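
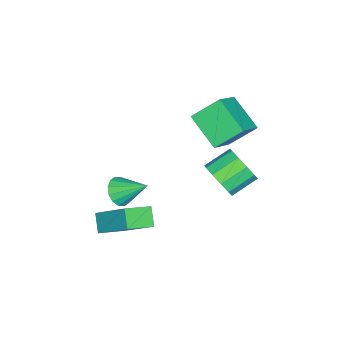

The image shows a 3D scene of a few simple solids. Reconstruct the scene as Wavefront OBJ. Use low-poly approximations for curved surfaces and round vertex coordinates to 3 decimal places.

v 1.258 0.034 -1.956
v 1.759 1.589 -0.559
v 1.861 0.425 -2.607
v 2.362 1.98 -1.21
v 2.238 -0.7 -1.49
v 2.739 0.855 -0.093
v 2.841 -0.309 -2.141
v 3.342 1.246 -0.744
v -1.711 3.122 -1.394
v -1.231 3.05 -0.589
v -2.168 3.827 0.039
v -2.649 3.898 -0.766
v -1.035 3.517 -0.874
v -1.973 4.294 -0.246
v -1.098 3.833 -1.358
v -2.035 4.61 -0.73
v -1.394 3.877 -1.855
v -2.332 4.654 -1.227
v -1.812 3.633 -2.177
v -2.75 4.41 -1.548
v -2.192 3.193 -2.199
v -3.129 3.97 -1.571
v -2.387 2.726 -1.914
v -3.325 3.503 -1.286
v -2.325 2.41 -1.43
v -3.262 3.187 -0.802
v -2.028 2.366 -0.933
v -2.966 3.143 -0.305
v -1.61 2.61 -0.612
v -2.548 3.387 0.017
v -2.498 2.211 2.145
v -3.089 3.23 3.121
v -1.758 3.548 1.196
v -2.349 4.568 2.172
v -1.111 2.112 3.088
v -1.702 3.132 4.064
v -0.371 3.45 2.139
v -0.962 4.469 3.115
v 2.808 0.695 1.052
v 3.42 0.906 0.759
v 2.792 1.905 1.888
v 3.157 1.05 0.546
v 2.802 1.099 0.468
v 2.448 1.04 0.547
v 2.19 0.889 0.761
v 2.098 0.686 1.053
v 2.196 0.485 1.345
v 2.458 0.341 1.558
v 2.814 0.292 1.636
v 3.168 0.351 1.558
v 3.426 0.502 1.344
v 3.518 0.705 1.051
f 2 4 1
f 5 2 1
f 1 4 3
f 3 5 1
f 2 8 4
f 6 2 5
f 6 8 2
f 4 8 3
f 7 5 3
f 3 8 7
f 7 6 5
f 8 6 7
f 10 9 13
f 10 13 11
f 11 13 14
f 11 14 12
f 13 9 15
f 13 15 14
f 14 15 16
f 14 16 12
f 15 9 17
f 15 17 16
f 16 17 18
f 16 18 12
f 17 9 19
f 17 19 18
f 18 19 20
f 18 20 12
f 19 9 21
f 19 21 20
f 20 21 22
f 20 22 12
f 21 9 23
f 21 23 22
f 22 23 24
f 22 24 12
f 23 9 25
f 23 25 24
f 24 25 26
f 24 26 12
f 25 9 27
f 25 27 26
f 26 27 28
f 26 28 12
f 27 9 29
f 27 29 28
f 28 29 30
f 28 30 12
f 29 9 10
f 29 10 30
f 30 10 11
f 30 11 12
f 32 34 31
f 35 32 31
f 31 34 33
f 33 35 31
f 32 38 34
f 36 32 35
f 36 38 32
f 34 38 33
f 37 35 33
f 33 38 37
f 37 36 35
f 38 36 37
f 40 39 42
f 40 42 41
f 42 39 43
f 42 43 41
f 43 39 44
f 43 44 41
f 44 39 45
f 44 45 41
f 45 39 46
f 45 46 41
f 46 39 47
f 46 47 41
f 47 39 48
f 47 48 41
f 48 39 49
f 48 49 41
f 49 39 50
f 49 50 41
f 50 39 51
f 50 51 41
f 51 39 52
f 51 52 41
f 52 39 40
f 52 40 41



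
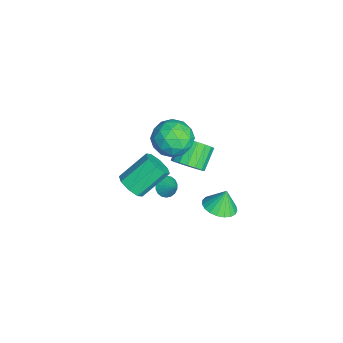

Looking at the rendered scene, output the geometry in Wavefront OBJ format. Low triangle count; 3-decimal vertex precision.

v 0.754 3.035 -1.521
v 1.667 2.812 -1.321
v 0.586 3.405 -0.339
v 1.697 3.193 -1.436
v 1.565 3.547 -1.566
v 1.293 3.812 -1.688
v 0.927 3.942 -1.781
v 0.532 3.916 -1.829
v 0.175 3.737 -1.824
v -0.082 3.437 -1.767
v -0.194 3.067 -1.667
v -0.142 2.692 -1.541
v 0.065 2.375 -1.413
v 0.391 2.173 -1.303
v 0.78 2.12 -1.23
v 1.165 2.225 -1.208
v 1.478 2.47 -1.24
v -2.587 1.623 -1.476
v -1.971 1.579 -0.74
v -3.018 2.174 0.171
v -3.633 2.217 -0.564
v -1.895 1.993 -0.923
v -2.942 2.588 -0.012
v -1.977 2.323 -1.232
v -3.024 2.918 -0.321
v -2.198 2.492 -1.597
v -3.245 3.087 -0.686
v -2.509 2.462 -1.935
v -3.556 3.057 -1.024
v -2.837 2.24 -2.167
v -3.884 2.835 -1.256
v -3.108 1.876 -2.241
v -4.155 2.471 -1.329
v -3.26 1.454 -2.139
v -4.307 2.049 -1.228
v -3.257 1.071 -1.886
v -4.304 1.666 -0.974
v -3.1 0.814 -1.538
v -4.147 1.409 -0.627
v -2.826 0.742 -1.176
v -3.873 1.337 -0.265
v -2.497 0.872 -0.883
v -3.544 1.467 0.028
v -2.189 1.174 -0.726
v -3.236 1.769 0.185
v 0.394 -1.532 0.246
v 1.081 -1.674 0.726
v 0.493 -0.229 1.994
v -0.194 -0.088 1.514
v 1.187 -1.227 0.266
v 0.599 0.218 1.533
v 0.828 -0.959 -0.206
v 0.24 0.486 1.061
v 0.215 -1.027 -0.413
v -0.373 0.418 0.855
v -0.293 -1.391 -0.234
v -0.881 0.054 1.034
v -0.399 -1.838 0.227
v -0.987 -0.393 1.494
v -0.04 -2.106 0.699
v -0.628 -0.661 1.966
v 0.573 -2.038 0.905
v -0.015 -0.593 2.173
v -0.863 1.338 2.262
v -0.007 1.609 3.056
v -1.333 -0.229 3.304
v -0.477 0.042 4.098
v -1.452 0.733 4.008
v -1.161 1.702 3.365
v -0.179 -0.322 2.995
v 0.112 0.647 2.352
v 0.416 0.583 3.509
v -0.371 1.235 4.135
v -0.969 0.145 2.225
v -1.756 0.797 2.851
v -0.393 1.611 2.568
v -0.947 -0.231 3.792
v -1.52 0.175 3.74
v -1.016 0.334 4.206
v -1.072 1.666 2.749
v -0.569 1.825 3.216
v -1.418 1.31 3.776
v -0.771 -0.445 3.144
v -0.268 -0.286 3.611
v -0.324 1.046 2.154
v 0.18 1.205 2.62
v 0.078 0.07 2.584
v 0.358 1.167 3.301
v 0.082 0.246 3.913
v 0.257 0.032 3.265
v 0.428 0.601 2.887
v -0.104 1.55 3.669
v -0.381 0.629 4.281
v -0.954 1.036 4.229
v -0.783 1.605 3.85
v 0.144 0.947 3.935
v -0.959 0.751 2.079
v -1.236 -0.17 2.691
v -0.557 -0.225 2.51
v -0.386 0.344 2.131
v -1.422 1.134 2.447
v -1.698 0.213 3.059
v -1.768 0.779 3.473
v -1.597 1.348 3.095
v -1.484 0.433 2.425
v -3.12 0.529 -3.957
v -2.604 0.223 -4.279
v -2.4 1.011 -3.263
v -2.633 0.484 -4.43
v -2.759 0.753 -4.488
v -2.955 0.978 -4.44
v -3.185 1.114 -4.297
v -3.401 1.134 -4.086
v -3.562 1.034 -3.85
v -3.635 0.834 -3.635
v -3.606 0.573 -3.484
v -3.481 0.304 -3.426
v -3.284 0.079 -3.474
v -3.055 -0.057 -3.617
v -2.838 -0.077 -3.828
v -2.678 0.023 -4.064
f 2 1 4
f 2 4 3
f 4 1 5
f 4 5 3
f 5 1 6
f 5 6 3
f 6 1 7
f 6 7 3
f 7 1 8
f 7 8 3
f 8 1 9
f 8 9 3
f 9 1 10
f 9 10 3
f 10 1 11
f 10 11 3
f 11 1 12
f 11 12 3
f 12 1 13
f 12 13 3
f 13 1 14
f 13 14 3
f 14 1 15
f 14 15 3
f 15 1 16
f 15 16 3
f 16 1 17
f 16 17 3
f 17 1 2
f 17 2 3
f 19 18 22
f 19 22 20
f 20 22 23
f 20 23 21
f 22 18 24
f 22 24 23
f 23 24 25
f 23 25 21
f 24 18 26
f 24 26 25
f 25 26 27
f 25 27 21
f 26 18 28
f 26 28 27
f 27 28 29
f 27 29 21
f 28 18 30
f 28 30 29
f 29 30 31
f 29 31 21
f 30 18 32
f 30 32 31
f 31 32 33
f 31 33 21
f 32 18 34
f 32 34 33
f 33 34 35
f 33 35 21
f 34 18 36
f 34 36 35
f 35 36 37
f 35 37 21
f 36 18 38
f 36 38 37
f 37 38 39
f 37 39 21
f 38 18 40
f 38 40 39
f 39 40 41
f 39 41 21
f 40 18 42
f 40 42 41
f 41 42 43
f 41 43 21
f 42 18 44
f 42 44 43
f 43 44 45
f 43 45 21
f 44 18 19
f 44 19 45
f 45 19 20
f 45 20 21
f 47 46 50
f 47 50 48
f 48 50 51
f 48 51 49
f 50 46 52
f 50 52 51
f 51 52 53
f 51 53 49
f 52 46 54
f 52 54 53
f 53 54 55
f 53 55 49
f 54 46 56
f 54 56 55
f 55 56 57
f 55 57 49
f 56 46 58
f 56 58 57
f 57 58 59
f 57 59 49
f 58 46 60
f 58 60 59
f 59 60 61
f 59 61 49
f 60 46 62
f 60 62 61
f 61 62 63
f 61 63 49
f 62 46 47
f 62 47 63
f 63 47 48
f 63 48 49
f 64 101 80
f 101 75 104
f 80 104 69
f 101 104 80
f 64 80 76
f 80 69 81
f 76 81 65
f 80 81 76
f 64 76 85
f 76 65 86
f 85 86 71
f 76 86 85
f 64 85 97
f 85 71 100
f 97 100 74
f 85 100 97
f 64 97 101
f 97 74 105
f 101 105 75
f 97 105 101
f 65 81 92
f 81 69 95
f 92 95 73
f 81 95 92
f 69 104 82
f 104 75 103
f 82 103 68
f 104 103 82
f 75 105 102
f 105 74 98
f 102 98 66
f 105 98 102
f 74 100 99
f 100 71 87
f 99 87 70
f 100 87 99
f 71 86 91
f 86 65 88
f 91 88 72
f 86 88 91
f 67 93 79
f 93 73 94
f 79 94 68
f 93 94 79
f 67 79 77
f 79 68 78
f 77 78 66
f 79 78 77
f 67 77 84
f 77 66 83
f 84 83 70
f 77 83 84
f 67 84 89
f 84 70 90
f 89 90 72
f 84 90 89
f 67 89 93
f 89 72 96
f 93 96 73
f 89 96 93
f 68 94 82
f 94 73 95
f 82 95 69
f 94 95 82
f 66 78 102
f 78 68 103
f 102 103 75
f 78 103 102
f 70 83 99
f 83 66 98
f 99 98 74
f 83 98 99
f 72 90 91
f 90 70 87
f 91 87 71
f 90 87 91
f 73 96 92
f 96 72 88
f 92 88 65
f 96 88 92
f 107 106 109
f 107 109 108
f 109 106 110
f 109 110 108
f 110 106 111
f 110 111 108
f 111 106 112
f 111 112 108
f 112 106 113
f 112 113 108
f 113 106 114
f 113 114 108
f 114 106 115
f 114 115 108
f 115 106 116
f 115 116 108
f 116 106 117
f 116 117 108
f 117 106 118
f 117 118 108
f 118 106 119
f 118 119 108
f 119 106 120
f 119 120 108
f 120 106 121
f 120 121 108
f 121 106 107
f 121 107 108



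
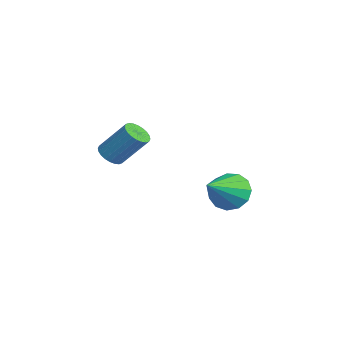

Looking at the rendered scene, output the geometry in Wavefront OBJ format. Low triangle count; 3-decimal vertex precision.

v -2.278 0.871 -3.239
v -1.601 1.044 -3.806
v -1.142 -0.311 -2.241
v -1.568 1.389 -3.435
v -1.761 1.569 -3.002
v -2.118 1.527 -2.644
v -2.526 1.278 -2.475
v -2.855 0.899 -2.549
v -3.001 0.512 -2.842
v -2.918 0.238 -3.261
v -2.631 0.166 -3.673
v -2.233 0.318 -3.947
v -1.848 0.645 -3.997
v -0.207 -4.018 0.106
v 0.145 -4.424 0.265
v 0.62 -3.547 1.452
v 0.267 -3.142 1.294
v 0.272 -4.308 0.129
v 0.746 -3.431 1.316
v 0.325 -4.148 -0.01
v 0.799 -3.272 1.177
v 0.297 -3.969 -0.132
v 0.772 -3.092 1.055
v 0.193 -3.797 -0.217
v 0.667 -2.92 0.97
v 0.028 -3.659 -0.253
v 0.502 -2.782 0.934
v -0.173 -3.575 -0.234
v 0.301 -2.699 0.953
v -0.38 -3.559 -0.164
v 0.095 -2.682 1.023
v -0.56 -3.613 -0.052
v -0.085 -2.736 1.135
v -0.686 -3.729 0.084
v -0.212 -2.852 1.271
v -0.739 -3.888 0.223
v -0.265 -3.012 1.41
v -0.712 -4.068 0.345
v -0.237 -3.191 1.532
v -0.607 -4.24 0.43
v -0.133 -3.363 1.617
v -0.442 -4.378 0.466
v 0.032 -3.501 1.653
v -0.241 -4.461 0.447
v 0.233 -3.585 1.634
v -0.035 -4.478 0.377
v 0.44 -3.601 1.564
f 2 1 4
f 2 4 3
f 4 1 5
f 4 5 3
f 5 1 6
f 5 6 3
f 6 1 7
f 6 7 3
f 7 1 8
f 7 8 3
f 8 1 9
f 8 9 3
f 9 1 10
f 9 10 3
f 10 1 11
f 10 11 3
f 11 1 12
f 11 12 3
f 12 1 13
f 12 13 3
f 13 1 2
f 13 2 3
f 15 14 18
f 15 18 16
f 16 18 19
f 16 19 17
f 18 14 20
f 18 20 19
f 19 20 21
f 19 21 17
f 20 14 22
f 20 22 21
f 21 22 23
f 21 23 17
f 22 14 24
f 22 24 23
f 23 24 25
f 23 25 17
f 24 14 26
f 24 26 25
f 25 26 27
f 25 27 17
f 26 14 28
f 26 28 27
f 27 28 29
f 27 29 17
f 28 14 30
f 28 30 29
f 29 30 31
f 29 31 17
f 30 14 32
f 30 32 31
f 31 32 33
f 31 33 17
f 32 14 34
f 32 34 33
f 33 34 35
f 33 35 17
f 34 14 36
f 34 36 35
f 35 36 37
f 35 37 17
f 36 14 38
f 36 38 37
f 37 38 39
f 37 39 17
f 38 14 40
f 38 40 39
f 39 40 41
f 39 41 17
f 40 14 42
f 40 42 41
f 41 42 43
f 41 43 17
f 42 14 44
f 42 44 43
f 43 44 45
f 43 45 17
f 44 14 46
f 44 46 45
f 45 46 47
f 45 47 17
f 46 14 15
f 46 15 47
f 47 15 16
f 47 16 17



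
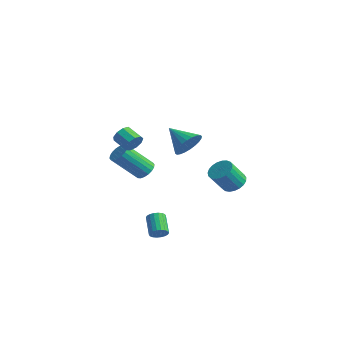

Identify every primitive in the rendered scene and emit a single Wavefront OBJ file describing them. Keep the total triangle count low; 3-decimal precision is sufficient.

v -1.865 -0.726 -0.667
v -1.276 -1.062 -0.611
v -2.127 -2.29 0.962
v -2.715 -1.954 0.907
v -1.242 -0.834 -0.415
v -2.093 -2.062 1.159
v -1.332 -0.585 -0.269
v -2.183 -1.813 1.305
v -1.527 -0.363 -0.201
v -2.377 -1.592 1.372
v -1.789 -0.214 -0.226
v -2.639 -1.442 1.348
v -2.066 -0.165 -0.338
v -2.916 -1.394 1.236
v -2.303 -0.228 -0.515
v -3.153 -1.457 1.058
v -2.453 -0.39 -0.722
v -3.304 -1.618 0.851
v -2.487 -0.618 -0.919
v -3.338 -1.846 0.655
v -2.397 -0.867 -1.065
v -3.248 -2.095 0.509
v -2.203 -1.088 -1.132
v -3.053 -2.317 0.441
v -1.941 -1.238 -1.108
v -2.791 -2.466 0.466
v -1.664 -1.286 -0.996
v -2.514 -2.515 0.578
v -1.427 -1.223 -0.818
v -2.277 -2.452 0.755
v 2.761 -4.231 -2.344
v 3.145 -3.942 -2.12
v 2.263 -3.3 -1.433
v 1.879 -3.589 -1.656
v 3.089 -3.816 -2.311
v 2.206 -3.173 -1.624
v 2.967 -3.772 -2.508
v 2.085 -3.129 -1.821
v 2.805 -3.818 -2.673
v 1.922 -3.176 -1.986
v 2.634 -3.947 -2.773
v 1.751 -3.305 -2.085
v 2.489 -4.132 -2.787
v 1.606 -3.49 -2.1
v 2.397 -4.336 -2.714
v 1.514 -3.694 -2.026
v 2.377 -4.52 -2.567
v 1.495 -3.878 -1.88
v 2.434 -4.647 -2.376
v 1.551 -4.004 -1.689
v 2.555 -4.691 -2.179
v 1.673 -4.048 -1.492
v 2.718 -4.644 -2.014
v 1.835 -4.002 -1.327
v 2.889 -4.515 -1.915
v 2.006 -3.873 -1.227
v 3.034 -4.33 -1.9
v 2.151 -3.688 -1.213
v 3.126 -4.126 -1.974
v 2.243 -3.484 -1.286
v 3.267 0.958 -0.279
v 3.752 1.399 0.124
v 3.498 0.562 1.343
v 3.013 0.122 0.939
v 3.473 1.549 0.169
v 3.219 0.712 1.388
v 3.158 1.597 0.137
v 2.904 0.76 1.355
v 2.862 1.535 0.032
v 2.608 0.698 1.251
v 2.636 1.373 -0.126
v 2.382 0.536 1.092
v 2.519 1.139 -0.311
v 2.265 0.302 0.907
v 2.531 0.874 -0.491
v 2.277 0.037 0.728
v 2.671 0.624 -0.633
v 2.417 -0.213 0.585
v 2.913 0.431 -0.715
v 2.659 -0.406 0.504
v 3.217 0.33 -0.721
v 2.963 -0.507 0.497
v 3.529 0.337 -0.651
v 3.275 -0.5 0.567
v 3.796 0.452 -0.517
v 3.542 -0.385 0.702
v 3.972 0.654 -0.341
v 3.718 -0.182 0.877
v 4.025 0.909 -0.155
v 3.771 0.072 1.064
v 3.948 1.173 0.01
v 3.694 0.336 1.228
v -1.669 -1.743 1.901
v -1.456 -1.459 2.422
v -2.439 -1.453 2.82
v -2.651 -1.737 2.299
v -1.572 -1.164 2.13
v -2.555 -1.158 2.528
v -1.734 -1.14 1.731
v -2.716 -1.134 2.129
v -1.865 -1.398 1.412
v -2.847 -1.392 1.81
v -1.904 -1.817 1.321
v -2.886 -1.811 1.719
v -1.833 -2.202 1.502
v -2.816 -2.196 1.9
v -1.685 -2.372 1.87
v -2.668 -2.366 2.267
v -1.53 -2.248 2.252
v -2.512 -2.242 2.65
v -1.439 -1.887 2.47
v -2.422 -1.881 2.868
v -2.706 3.524 -0.515
v -2.223 3.324 0.338
v -4.234 3.456 0.335
v -2.235 3.714 0.347
v -2.319 4.075 0.224
v -2.462 4.352 -0.01
v -2.642 4.503 -0.322
v -2.831 4.505 -0.663
v -3.002 4.357 -0.981
v -3.127 4.083 -1.229
v -3.189 3.723 -1.368
v -3.177 3.333 -1.376
v -3.093 2.972 -1.254
v -2.95 2.695 -1.019
v -2.77 2.544 -0.708
v -2.58 2.543 -0.367
v -2.41 2.69 -0.048
v -2.284 2.964 0.199
f 2 1 5
f 2 5 3
f 3 5 6
f 3 6 4
f 5 1 7
f 5 7 6
f 6 7 8
f 6 8 4
f 7 1 9
f 7 9 8
f 8 9 10
f 8 10 4
f 9 1 11
f 9 11 10
f 10 11 12
f 10 12 4
f 11 1 13
f 11 13 12
f 12 13 14
f 12 14 4
f 13 1 15
f 13 15 14
f 14 15 16
f 14 16 4
f 15 1 17
f 15 17 16
f 16 17 18
f 16 18 4
f 17 1 19
f 17 19 18
f 18 19 20
f 18 20 4
f 19 1 21
f 19 21 20
f 20 21 22
f 20 22 4
f 21 1 23
f 21 23 22
f 22 23 24
f 22 24 4
f 23 1 25
f 23 25 24
f 24 25 26
f 24 26 4
f 25 1 27
f 25 27 26
f 26 27 28
f 26 28 4
f 27 1 29
f 27 29 28
f 28 29 30
f 28 30 4
f 29 1 2
f 29 2 30
f 30 2 3
f 30 3 4
f 32 31 35
f 32 35 33
f 33 35 36
f 33 36 34
f 35 31 37
f 35 37 36
f 36 37 38
f 36 38 34
f 37 31 39
f 37 39 38
f 38 39 40
f 38 40 34
f 39 31 41
f 39 41 40
f 40 41 42
f 40 42 34
f 41 31 43
f 41 43 42
f 42 43 44
f 42 44 34
f 43 31 45
f 43 45 44
f 44 45 46
f 44 46 34
f 45 31 47
f 45 47 46
f 46 47 48
f 46 48 34
f 47 31 49
f 47 49 48
f 48 49 50
f 48 50 34
f 49 31 51
f 49 51 50
f 50 51 52
f 50 52 34
f 51 31 53
f 51 53 52
f 52 53 54
f 52 54 34
f 53 31 55
f 53 55 54
f 54 55 56
f 54 56 34
f 55 31 57
f 55 57 56
f 56 57 58
f 56 58 34
f 57 31 59
f 57 59 58
f 58 59 60
f 58 60 34
f 59 31 32
f 59 32 60
f 60 32 33
f 60 33 34
f 62 61 65
f 62 65 63
f 63 65 66
f 63 66 64
f 65 61 67
f 65 67 66
f 66 67 68
f 66 68 64
f 67 61 69
f 67 69 68
f 68 69 70
f 68 70 64
f 69 61 71
f 69 71 70
f 70 71 72
f 70 72 64
f 71 61 73
f 71 73 72
f 72 73 74
f 72 74 64
f 73 61 75
f 73 75 74
f 74 75 76
f 74 76 64
f 75 61 77
f 75 77 76
f 76 77 78
f 76 78 64
f 77 61 79
f 77 79 78
f 78 79 80
f 78 80 64
f 79 61 81
f 79 81 80
f 80 81 82
f 80 82 64
f 81 61 83
f 81 83 82
f 82 83 84
f 82 84 64
f 83 61 85
f 83 85 84
f 84 85 86
f 84 86 64
f 85 61 87
f 85 87 86
f 86 87 88
f 86 88 64
f 87 61 89
f 87 89 88
f 88 89 90
f 88 90 64
f 89 61 91
f 89 91 90
f 90 91 92
f 90 92 64
f 91 61 62
f 91 62 92
f 92 62 63
f 92 63 64
f 94 93 97
f 94 97 95
f 95 97 98
f 95 98 96
f 97 93 99
f 97 99 98
f 98 99 100
f 98 100 96
f 99 93 101
f 99 101 100
f 100 101 102
f 100 102 96
f 101 93 103
f 101 103 102
f 102 103 104
f 102 104 96
f 103 93 105
f 103 105 104
f 104 105 106
f 104 106 96
f 105 93 107
f 105 107 106
f 106 107 108
f 106 108 96
f 107 93 109
f 107 109 108
f 108 109 110
f 108 110 96
f 109 93 111
f 109 111 110
f 110 111 112
f 110 112 96
f 111 93 94
f 111 94 112
f 112 94 95
f 112 95 96
f 114 113 116
f 114 116 115
f 116 113 117
f 116 117 115
f 117 113 118
f 117 118 115
f 118 113 119
f 118 119 115
f 119 113 120
f 119 120 115
f 120 113 121
f 120 121 115
f 121 113 122
f 121 122 115
f 122 113 123
f 122 123 115
f 123 113 124
f 123 124 115
f 124 113 125
f 124 125 115
f 125 113 126
f 125 126 115
f 126 113 127
f 126 127 115
f 127 113 128
f 127 128 115
f 128 113 129
f 128 129 115
f 129 113 130
f 129 130 115
f 130 113 114
f 130 114 115



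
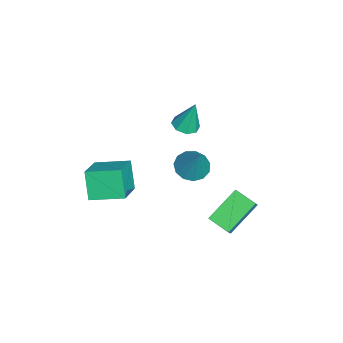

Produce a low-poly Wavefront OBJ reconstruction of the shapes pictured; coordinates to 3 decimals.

v -2.046 0.806 -0.134
v -1.612 1.402 -0.318
v -1.994 1.314 1.634
v -2.18 1.526 -0.337
v -2.67 1.228 -0.237
v -2.794 0.683 -0.076
v -2.481 0.21 0.051
v -1.913 0.086 0.069
v -1.423 0.383 -0.031
v -1.299 0.928 -0.191
v 1.241 3.752 -2.201
v 1.76 3.676 -1.584
v 1.871 4.805 -2.601
v 2.389 4.729 -1.983
v 2.511 2.531 -3.417
v 3.029 2.455 -2.799
v 3.14 3.584 -3.816
v 3.659 3.508 -3.199
v -0.89 1.266 -2.425
v -0.323 1.896 -2.877
v 0.05 1.734 -0.595
v -0.763 2.171 -2.721
v -1.242 2.158 -2.472
v -1.61 1.862 -2.207
v -1.749 1.378 -2.012
v -1.616 0.857 -1.948
v -1.252 0.467 -2.035
v -0.773 0.33 -2.246
v -0.331 0.491 -2.514
v -0.067 0.898 -2.754
v -0.064 1.421 -2.889
v 1.507 -3.367 -0.322
v 3.274 -3.589 0.611
v 1.54 -1.554 0.048
v 3.307 -1.777 0.981
v 2.313 -3.083 -1.781
v 4.08 -3.306 -0.848
v 2.346 -1.271 -1.411
v 4.113 -1.493 -0.478
f 2 1 4
f 2 4 3
f 4 1 5
f 4 5 3
f 5 1 6
f 5 6 3
f 6 1 7
f 6 7 3
f 7 1 8
f 7 8 3
f 8 1 9
f 8 9 3
f 9 1 10
f 9 10 3
f 10 1 2
f 10 2 3
f 12 14 11
f 15 12 11
f 11 14 13
f 13 15 11
f 12 18 14
f 16 12 15
f 16 18 12
f 14 18 13
f 17 15 13
f 13 18 17
f 17 16 15
f 18 16 17
f 20 19 22
f 20 22 21
f 22 19 23
f 22 23 21
f 23 19 24
f 23 24 21
f 24 19 25
f 24 25 21
f 25 19 26
f 25 26 21
f 26 19 27
f 26 27 21
f 27 19 28
f 27 28 21
f 28 19 29
f 28 29 21
f 29 19 30
f 29 30 21
f 30 19 31
f 30 31 21
f 31 19 20
f 31 20 21
f 33 35 32
f 36 33 32
f 32 35 34
f 34 36 32
f 33 39 35
f 37 33 36
f 37 39 33
f 35 39 34
f 38 36 34
f 34 39 38
f 38 37 36
f 39 37 38



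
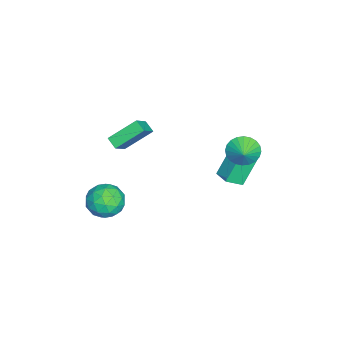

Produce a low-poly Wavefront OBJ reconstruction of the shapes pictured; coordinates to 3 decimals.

v -1.09 2.937 -2.979
v -2.069 3.62 -1.3
v -0.194 3.653 -2.748
v -1.173 4.336 -1.069
v -0.527 2.004 -2.271
v -1.506 2.687 -0.592
v 0.369 2.72 -2.04
v -0.61 3.403 -0.361
v 3.338 -2.835 -1.779
v 4.296 -3.374 -2.376
v 2.124 -4.346 -2.364
v 3.082 -4.885 -2.961
v 3.07 -4.841 -1.711
v 3.82 -3.907 -1.349
v 2.6 -3.813 -3.391
v 3.35 -2.879 -3.029
v 3.84 -3.978 -3.373
v 4.131 -4.613 -2.334
v 2.289 -3.107 -2.406
v 2.58 -3.742 -1.367
v 3.924 -2.972 -2.026
v 2.496 -4.748 -2.714
v 2.489 -4.722 -1.979
v 3.053 -5.039 -2.33
v 3.644 -3.285 -1.423
v 4.207 -3.602 -1.774
v 3.486 -4.464 -1.383
v 2.213 -4.118 -2.966
v 2.776 -4.435 -3.317
v 3.367 -2.681 -2.41
v 3.931 -2.998 -2.761
v 2.934 -3.256 -3.357
v 4.219 -3.644 -2.963
v 3.505 -4.532 -3.307
v 3.222 -3.902 -3.559
v 3.663 -3.353 -3.347
v 4.389 -4.017 -2.353
v 3.676 -4.905 -2.697
v 3.669 -4.879 -1.962
v 4.11 -4.33 -1.749
v 4.121 -4.372 -2.938
v 2.744 -2.815 -2.043
v 2.031 -3.703 -2.387
v 2.31 -3.39 -2.991
v 2.751 -2.841 -2.778
v 2.915 -3.188 -1.433
v 2.201 -4.076 -1.777
v 2.757 -4.367 -1.393
v 3.198 -3.818 -1.181
v 2.299 -3.348 -1.802
v 0.379 3.697 1.078
v 0.73 4.13 0.2
v 1.281 3.863 1.522
v 0.577 4.453 0.392
v 0.392 4.661 0.688
v 0.206 4.722 1.043
v 0.046 4.627 1.404
v -0.063 4.39 1.715
v -0.105 4.048 1.929
v -0.074 3.652 2.013
v 0.027 3.263 1.955
v 0.181 2.94 1.763
v 0.365 2.733 1.467
v 0.551 2.672 1.112
v 0.711 2.767 0.751
v 0.82 3.003 0.441
v 0.862 3.346 0.227
v 0.831 3.741 0.142
v -2.06 -4.302 -1.47
v -0.93 -4.615 -0.425
v -2.814 -2.715 -0.179
v -1.684 -3.028 0.865
v -1.536 -3.732 -1.865
v -0.406 -4.045 -0.821
v -2.29 -2.145 -0.575
v -1.16 -2.458 0.47
f 2 4 1
f 5 2 1
f 1 4 3
f 3 5 1
f 2 8 4
f 6 2 5
f 6 8 2
f 4 8 3
f 7 5 3
f 3 8 7
f 7 6 5
f 8 6 7
f 9 46 25
f 46 20 49
f 25 49 14
f 46 49 25
f 9 25 21
f 25 14 26
f 21 26 10
f 25 26 21
f 9 21 30
f 21 10 31
f 30 31 16
f 21 31 30
f 9 30 42
f 30 16 45
f 42 45 19
f 30 45 42
f 9 42 46
f 42 19 50
f 46 50 20
f 42 50 46
f 10 26 37
f 26 14 40
f 37 40 18
f 26 40 37
f 14 49 27
f 49 20 48
f 27 48 13
f 49 48 27
f 20 50 47
f 50 19 43
f 47 43 11
f 50 43 47
f 19 45 44
f 45 16 32
f 44 32 15
f 45 32 44
f 16 31 36
f 31 10 33
f 36 33 17
f 31 33 36
f 12 38 24
f 38 18 39
f 24 39 13
f 38 39 24
f 12 24 22
f 24 13 23
f 22 23 11
f 24 23 22
f 12 22 29
f 22 11 28
f 29 28 15
f 22 28 29
f 12 29 34
f 29 15 35
f 34 35 17
f 29 35 34
f 12 34 38
f 34 17 41
f 38 41 18
f 34 41 38
f 13 39 27
f 39 18 40
f 27 40 14
f 39 40 27
f 11 23 47
f 23 13 48
f 47 48 20
f 23 48 47
f 15 28 44
f 28 11 43
f 44 43 19
f 28 43 44
f 17 35 36
f 35 15 32
f 36 32 16
f 35 32 36
f 18 41 37
f 41 17 33
f 37 33 10
f 41 33 37
f 52 51 54
f 52 54 53
f 54 51 55
f 54 55 53
f 55 51 56
f 55 56 53
f 56 51 57
f 56 57 53
f 57 51 58
f 57 58 53
f 58 51 59
f 58 59 53
f 59 51 60
f 59 60 53
f 60 51 61
f 60 61 53
f 61 51 62
f 61 62 53
f 62 51 63
f 62 63 53
f 63 51 64
f 63 64 53
f 64 51 65
f 64 65 53
f 65 51 66
f 65 66 53
f 66 51 67
f 66 67 53
f 67 51 68
f 67 68 53
f 68 51 52
f 68 52 53
f 70 72 69
f 73 70 69
f 69 72 71
f 71 73 69
f 70 76 72
f 74 70 73
f 74 76 70
f 72 76 71
f 75 73 71
f 71 76 75
f 75 74 73
f 76 74 75



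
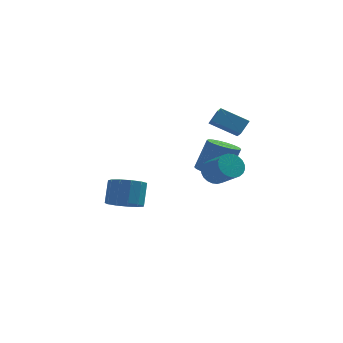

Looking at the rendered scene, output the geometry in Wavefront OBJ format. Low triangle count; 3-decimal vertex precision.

v 2.828 -3.028 0.083
v 3.217 -3.243 -0.546
v 4.062 -4.268 0.328
v 3.672 -4.052 0.957
v 3.387 -3.017 -0.445
v 4.232 -4.041 0.429
v 3.473 -2.792 -0.265
v 4.318 -3.817 0.609
v 3.46 -2.604 -0.031
v 4.305 -3.628 0.843
v 3.351 -2.48 0.219
v 4.196 -3.504 1.094
v 3.162 -2.439 0.45
v 4.007 -3.464 1.324
v 2.922 -2.488 0.624
v 3.767 -3.513 1.498
v 2.668 -2.619 0.716
v 3.513 -3.644 1.59
v 2.438 -2.812 0.712
v 3.283 -3.837 1.586
v 2.268 -3.039 0.611
v 3.113 -4.063 1.485
v 2.182 -3.263 0.431
v 3.027 -4.288 1.305
v 2.195 -3.452 0.197
v 3.04 -4.476 1.071
v 2.304 -3.576 -0.054
v 3.149 -4.6 0.821
v 2.493 -3.616 -0.284
v 3.338 -4.641 0.59
v 2.733 -3.567 -0.458
v 3.578 -4.592 0.416
v 2.987 -3.436 -0.55
v 3.832 -4.461 0.324
v -1.823 0.405 -3.732
v -0.817 0.186 -3.7
v -0.691 0.957 -2.396
v -1.697 1.175 -2.428
v -0.867 0.686 -3.991
v -0.74 1.457 -2.687
v -1.22 1.096 -4.199
v -1.094 1.867 -2.895
v -1.765 1.287 -4.26
v -1.638 2.058 -2.956
v -2.328 1.198 -4.152
v -2.202 1.969 -2.848
v -2.731 0.857 -3.911
v -2.605 1.628 -2.608
v -2.846 0.372 -3.614
v -2.72 1.143 -2.31
v -2.636 -0.103 -3.353
v -2.51 0.668 -2.05
v -2.168 -0.416 -3.213
v -2.042 0.355 -1.91
v -1.591 -0.469 -3.238
v -1.464 0.302 -1.934
v -1.087 -0.245 -3.419
v -0.961 0.526 -2.116
v 3.939 1.096 0.973
v 4.115 0.403 1.414
v 2.464 1.25 1.803
v 2.64 0.557 2.244
v 4.38 1.643 1.656
v 4.556 0.95 2.097
v 2.905 1.797 2.486
v 3.081 1.104 2.927
v 2.607 2.595 -2.199
v 3.433 2.175 -2.41
v 4.078 2.524 -0.571
v 3.253 2.945 -0.361
v 3.504 2.579 -2.511
v 4.15 2.928 -0.672
v 3.398 2.986 -2.551
v 4.044 3.335 -0.712
v 3.135 3.316 -2.522
v 3.781 3.665 -0.683
v 2.768 3.503 -2.428
v 3.414 3.852 -0.589
v 2.369 3.511 -2.289
v 3.014 3.86 -0.451
v 2.017 3.337 -2.133
v 2.662 3.686 -0.294
v 1.782 3.016 -1.989
v 2.427 3.365 -0.15
v 1.71 2.612 -1.888
v 2.356 2.961 -0.049
v 1.816 2.205 -1.848
v 2.462 2.554 -0.009
v 2.079 1.875 -1.877
v 2.725 2.224 -0.038
v 2.446 1.688 -1.971
v 3.092 2.037 -0.132
v 2.846 1.68 -2.109
v 3.491 2.029 -0.271
v 3.198 1.854 -2.266
v 3.843 2.203 -0.427
f 2 1 5
f 2 5 3
f 3 5 6
f 3 6 4
f 5 1 7
f 5 7 6
f 6 7 8
f 6 8 4
f 7 1 9
f 7 9 8
f 8 9 10
f 8 10 4
f 9 1 11
f 9 11 10
f 10 11 12
f 10 12 4
f 11 1 13
f 11 13 12
f 12 13 14
f 12 14 4
f 13 1 15
f 13 15 14
f 14 15 16
f 14 16 4
f 15 1 17
f 15 17 16
f 16 17 18
f 16 18 4
f 17 1 19
f 17 19 18
f 18 19 20
f 18 20 4
f 19 1 21
f 19 21 20
f 20 21 22
f 20 22 4
f 21 1 23
f 21 23 22
f 22 23 24
f 22 24 4
f 23 1 25
f 23 25 24
f 24 25 26
f 24 26 4
f 25 1 27
f 25 27 26
f 26 27 28
f 26 28 4
f 27 1 29
f 27 29 28
f 28 29 30
f 28 30 4
f 29 1 31
f 29 31 30
f 30 31 32
f 30 32 4
f 31 1 33
f 31 33 32
f 32 33 34
f 32 34 4
f 33 1 2
f 33 2 34
f 34 2 3
f 34 3 4
f 36 35 39
f 36 39 37
f 37 39 40
f 37 40 38
f 39 35 41
f 39 41 40
f 40 41 42
f 40 42 38
f 41 35 43
f 41 43 42
f 42 43 44
f 42 44 38
f 43 35 45
f 43 45 44
f 44 45 46
f 44 46 38
f 45 35 47
f 45 47 46
f 46 47 48
f 46 48 38
f 47 35 49
f 47 49 48
f 48 49 50
f 48 50 38
f 49 35 51
f 49 51 50
f 50 51 52
f 50 52 38
f 51 35 53
f 51 53 52
f 52 53 54
f 52 54 38
f 53 35 55
f 53 55 54
f 54 55 56
f 54 56 38
f 55 35 57
f 55 57 56
f 56 57 58
f 56 58 38
f 57 35 36
f 57 36 58
f 58 36 37
f 58 37 38
f 60 62 59
f 63 60 59
f 59 62 61
f 61 63 59
f 60 66 62
f 64 60 63
f 64 66 60
f 62 66 61
f 65 63 61
f 61 66 65
f 65 64 63
f 66 64 65
f 68 67 71
f 68 71 69
f 69 71 72
f 69 72 70
f 71 67 73
f 71 73 72
f 72 73 74
f 72 74 70
f 73 67 75
f 73 75 74
f 74 75 76
f 74 76 70
f 75 67 77
f 75 77 76
f 76 77 78
f 76 78 70
f 77 67 79
f 77 79 78
f 78 79 80
f 78 80 70
f 79 67 81
f 79 81 80
f 80 81 82
f 80 82 70
f 81 67 83
f 81 83 82
f 82 83 84
f 82 84 70
f 83 67 85
f 83 85 84
f 84 85 86
f 84 86 70
f 85 67 87
f 85 87 86
f 86 87 88
f 86 88 70
f 87 67 89
f 87 89 88
f 88 89 90
f 88 90 70
f 89 67 91
f 89 91 90
f 90 91 92
f 90 92 70
f 91 67 93
f 91 93 92
f 92 93 94
f 92 94 70
f 93 67 95
f 93 95 94
f 94 95 96
f 94 96 70
f 95 67 68
f 95 68 96
f 96 68 69
f 96 69 70



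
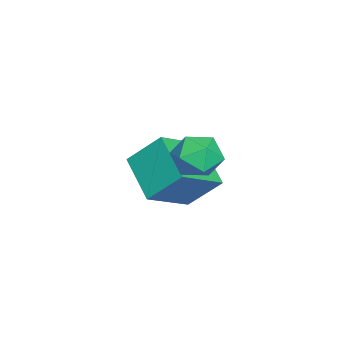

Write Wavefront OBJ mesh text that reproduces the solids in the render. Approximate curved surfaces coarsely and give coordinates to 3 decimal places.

v -0.703 2.802 3.689
v -0.31 3.139 3.243
v -0.37 1.841 3.257
v 0.023 2.178 2.811
v 0.183 2.177 3.475
v -0.023 2.772 3.742
v -0.657 2.208 2.758
v -0.863 2.803 3.025
v -0.282 2.772 2.667
v 0.238 2.753 3.111
v -0.918 2.227 3.389
v -0.398 2.208 3.833
v -3.765 1.109 0.573
v -3.793 1.97 1.465
v -2.71 1.84 -0.101
v -2.738 2.702 0.791
v -2.682 0.298 1.389
v -2.71 1.16 2.281
v -1.627 1.03 0.715
v -1.655 1.891 1.607
f 1 12 6
f 1 6 2
f 1 2 8
f 1 8 11
f 1 11 12
f 2 6 10
f 6 12 5
f 12 11 3
f 11 8 7
f 8 2 9
f 4 10 5
f 4 5 3
f 4 3 7
f 4 7 9
f 4 9 10
f 5 10 6
f 3 5 12
f 7 3 11
f 9 7 8
f 10 9 2
f 14 16 13
f 17 14 13
f 13 16 15
f 15 17 13
f 14 20 16
f 18 14 17
f 18 20 14
f 16 20 15
f 19 17 15
f 15 20 19
f 19 18 17
f 20 18 19



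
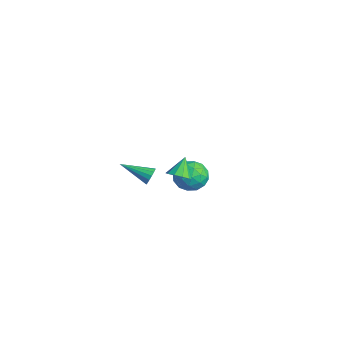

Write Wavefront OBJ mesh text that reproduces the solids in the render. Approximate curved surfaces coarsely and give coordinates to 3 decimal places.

v -1.355 0.908 -2.784
v -0.438 0.906 -2.663
v -1.422 -0.506 -2.297
v -0.505 -0.508 -2.176
v -1.043 0.009 -1.628
v -1.001 0.883 -1.929
v -0.859 -0.483 -3.031
v -0.817 0.391 -3.332
v -0.131 0.047 -2.816
v -0.245 0.35 -1.949
v -1.615 0.05 -3.011
v -1.729 0.353 -2.144
v -0.891 1.031 -2.766
v -0.969 -0.631 -2.194
v -1.285 -0.328 -1.872
v -0.746 -0.329 -1.801
v -1.222 1.017 -2.335
v -0.683 1.016 -2.264
v -1.038 0.489 -1.656
v -1.177 -0.616 -2.696
v -0.638 -0.617 -2.625
v -1.114 0.729 -3.159
v -0.575 0.728 -3.088
v -0.822 -0.089 -3.304
v -0.171 0.525 -2.785
v -0.21 -0.306 -2.499
v -0.419 -0.291 -3.001
v -0.394 0.222 -3.178
v -0.238 0.703 -2.275
v -0.277 -0.128 -1.989
v -0.593 0.176 -1.667
v -0.569 0.69 -1.844
v -0.058 0.198 -2.365
v -1.583 0.528 -2.971
v -1.622 -0.303 -2.685
v -1.291 -0.29 -3.116
v -1.267 0.224 -3.293
v -1.65 0.706 -2.461
v -1.689 -0.125 -2.175
v -1.466 0.178 -1.782
v -1.441 0.691 -1.959
v -1.802 0.202 -2.595
v 3.568 -3.075 2.157
v 3.813 -3.432 2.572
v 3.132 -2.485 2.923
v 4.054 -3.159 2.499
v 4.109 -2.854 2.295
v 3.957 -2.634 2.039
v 3.656 -2.582 1.827
v 3.322 -2.718 1.742
v 3.082 -2.991 1.816
v 3.027 -3.296 2.02
v 3.179 -3.516 2.276
v 3.479 -3.568 2.487
v -2.576 -1.057 -3.204
v -2.24 -1.197 -2.846
v -3.684 -2.163 -2.596
v -2.378 -0.999 -2.737
v -2.568 -0.817 -2.753
v -2.761 -0.699 -2.89
v -2.904 -0.677 -3.111
v -2.959 -0.757 -3.357
v -2.911 -0.917 -3.561
v -2.774 -1.114 -3.67
v -2.583 -1.296 -3.654
v -2.391 -1.414 -3.517
v -2.248 -1.436 -3.296
v -2.193 -1.357 -3.051
f 1 38 17
f 38 12 41
f 17 41 6
f 38 41 17
f 1 17 13
f 17 6 18
f 13 18 2
f 17 18 13
f 1 13 22
f 13 2 23
f 22 23 8
f 13 23 22
f 1 22 34
f 22 8 37
f 34 37 11
f 22 37 34
f 1 34 38
f 34 11 42
f 38 42 12
f 34 42 38
f 2 18 29
f 18 6 32
f 29 32 10
f 18 32 29
f 6 41 19
f 41 12 40
f 19 40 5
f 41 40 19
f 12 42 39
f 42 11 35
f 39 35 3
f 42 35 39
f 11 37 36
f 37 8 24
f 36 24 7
f 37 24 36
f 8 23 28
f 23 2 25
f 28 25 9
f 23 25 28
f 4 30 16
f 30 10 31
f 16 31 5
f 30 31 16
f 4 16 14
f 16 5 15
f 14 15 3
f 16 15 14
f 4 14 21
f 14 3 20
f 21 20 7
f 14 20 21
f 4 21 26
f 21 7 27
f 26 27 9
f 21 27 26
f 4 26 30
f 26 9 33
f 30 33 10
f 26 33 30
f 5 31 19
f 31 10 32
f 19 32 6
f 31 32 19
f 3 15 39
f 15 5 40
f 39 40 12
f 15 40 39
f 7 20 36
f 20 3 35
f 36 35 11
f 20 35 36
f 9 27 28
f 27 7 24
f 28 24 8
f 27 24 28
f 10 33 29
f 33 9 25
f 29 25 2
f 33 25 29
f 44 43 46
f 44 46 45
f 46 43 47
f 46 47 45
f 47 43 48
f 47 48 45
f 48 43 49
f 48 49 45
f 49 43 50
f 49 50 45
f 50 43 51
f 50 51 45
f 51 43 52
f 51 52 45
f 52 43 53
f 52 53 45
f 53 43 54
f 53 54 45
f 54 43 44
f 54 44 45
f 56 55 58
f 56 58 57
f 58 55 59
f 58 59 57
f 59 55 60
f 59 60 57
f 60 55 61
f 60 61 57
f 61 55 62
f 61 62 57
f 62 55 63
f 62 63 57
f 63 55 64
f 63 64 57
f 64 55 65
f 64 65 57
f 65 55 66
f 65 66 57
f 66 55 67
f 66 67 57
f 67 55 68
f 67 68 57
f 68 55 56
f 68 56 57



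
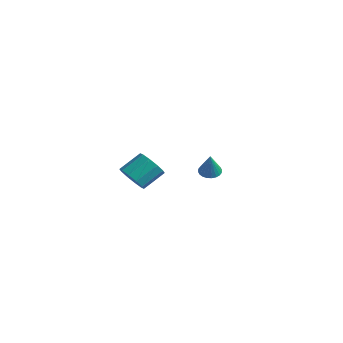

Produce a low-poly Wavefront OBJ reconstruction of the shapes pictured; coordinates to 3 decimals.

v 2.197 -2.754 -0.909
v 2.532 -3.154 -0.442
v 2.697 -2.227 0.235
v 2.363 -1.826 -0.231
v 2.825 -3.002 -0.721
v 2.99 -2.075 -0.044
v 2.878 -2.755 -1.073
v 3.043 -1.828 -0.396
v 2.671 -2.508 -1.361
v 2.836 -1.58 -0.684
v 2.284 -2.354 -1.477
v 2.449 -1.427 -0.8
v 1.863 -2.353 -1.375
v 2.028 -1.426 -0.698
v 1.57 -2.505 -1.096
v 1.735 -1.578 -0.419
v 1.517 -2.752 -0.744
v 1.682 -1.825 -0.067
v 1.724 -3 -0.456
v 1.889 -2.072 0.221
v 2.111 -3.153 -0.34
v 2.276 -2.226 0.337
v -0.136 3.309 -3.201
v 0.347 3.444 -3.335
v 0.276 2.971 -2.059
v 0.277 3.619 -3.259
v 0.145 3.746 -3.173
v -0.031 3.806 -3.091
v -0.223 3.791 -3.027
v -0.401 3.703 -2.988
v -0.539 3.554 -2.982
v -0.616 3.368 -3.01
v -0.62 3.174 -3.066
v -0.55 2.999 -3.143
v -0.417 2.872 -3.229
v -0.241 2.812 -3.31
v -0.05 2.827 -3.375
v 0.129 2.915 -3.413
v 0.267 3.064 -3.419
v 0.344 3.25 -3.392
f 2 1 5
f 2 5 3
f 3 5 6
f 3 6 4
f 5 1 7
f 5 7 6
f 6 7 8
f 6 8 4
f 7 1 9
f 7 9 8
f 8 9 10
f 8 10 4
f 9 1 11
f 9 11 10
f 10 11 12
f 10 12 4
f 11 1 13
f 11 13 12
f 12 13 14
f 12 14 4
f 13 1 15
f 13 15 14
f 14 15 16
f 14 16 4
f 15 1 17
f 15 17 16
f 16 17 18
f 16 18 4
f 17 1 19
f 17 19 18
f 18 19 20
f 18 20 4
f 19 1 21
f 19 21 20
f 20 21 22
f 20 22 4
f 21 1 2
f 21 2 22
f 22 2 3
f 22 3 4
f 24 23 26
f 24 26 25
f 26 23 27
f 26 27 25
f 27 23 28
f 27 28 25
f 28 23 29
f 28 29 25
f 29 23 30
f 29 30 25
f 30 23 31
f 30 31 25
f 31 23 32
f 31 32 25
f 32 23 33
f 32 33 25
f 33 23 34
f 33 34 25
f 34 23 35
f 34 35 25
f 35 23 36
f 35 36 25
f 36 23 37
f 36 37 25
f 37 23 38
f 37 38 25
f 38 23 39
f 38 39 25
f 39 23 40
f 39 40 25
f 40 23 24
f 40 24 25



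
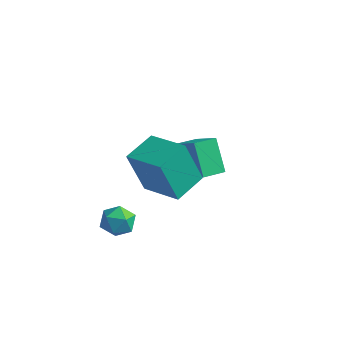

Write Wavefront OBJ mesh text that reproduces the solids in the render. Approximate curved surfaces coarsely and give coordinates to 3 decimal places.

v -3.606 -2.822 -1.383
v -2.853 -2.501 -1.427
v -3.247 -3.519 -0.313
v -2.494 -3.198 -0.357
v -3.13 -2.725 -0.149
v -3.352 -2.293 -0.81
v -2.748 -3.727 -0.93
v -2.97 -3.295 -1.591
v -2.322 -3.06 -1.147
v -2.559 -2.441 -0.664
v -3.541 -3.579 -1.076
v -3.778 -2.96 -0.593
v -1.42 -3.409 2.414
v -2 -3.776 4.398
v -1.256 -1.942 2.733
v -1.836 -2.309 4.718
v 0.376 -3.711 2.882
v -0.204 -4.078 4.867
v 0.54 -2.244 3.202
v -0.04 -2.611 5.186
v -2.295 0.688 -0.447
v -3.155 1.289 0.929
v -1.87 1.688 -0.618
v -2.729 2.289 0.758
v -1.091 0.331 0.462
v -1.95 0.932 1.838
v -0.665 1.331 0.291
v -1.525 1.932 1.667
f 1 12 6
f 1 6 2
f 1 2 8
f 1 8 11
f 1 11 12
f 2 6 10
f 6 12 5
f 12 11 3
f 11 8 7
f 8 2 9
f 4 10 5
f 4 5 3
f 4 3 7
f 4 7 9
f 4 9 10
f 5 10 6
f 3 5 12
f 7 3 11
f 9 7 8
f 10 9 2
f 14 16 13
f 17 14 13
f 13 16 15
f 15 17 13
f 14 20 16
f 18 14 17
f 18 20 14
f 16 20 15
f 19 17 15
f 15 20 19
f 19 18 17
f 20 18 19
f 22 24 21
f 25 22 21
f 21 24 23
f 23 25 21
f 22 28 24
f 26 22 25
f 26 28 22
f 24 28 23
f 27 25 23
f 23 28 27
f 27 26 25
f 28 26 27



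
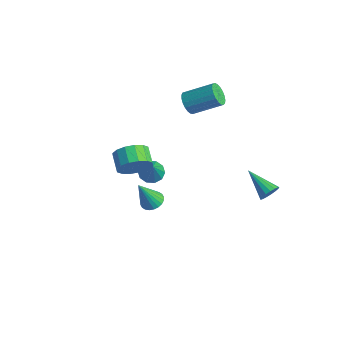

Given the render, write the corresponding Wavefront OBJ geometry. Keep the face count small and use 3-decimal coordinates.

v -1.836 -0.471 -4.183
v -1.327 -0.99 -4.406
v -1.924 -1.369 -2.297
v -1.15 -0.778 -4.297
v -1.078 -0.52 -4.171
v -1.121 -0.254 -4.046
v -1.272 -0.022 -3.943
v -1.51 0.143 -3.875
v -1.797 0.213 -3.855
v -2.09 0.18 -3.885
v -2.345 0.047 -3.96
v -2.522 -0.164 -4.069
v -2.594 -0.423 -4.195
v -2.552 -0.688 -4.319
v -2.4 -0.921 -4.423
v -2.162 -1.085 -4.49
v -1.875 -1.156 -4.51
v -1.582 -1.123 -4.481
v -4.357 1.132 -4.129
v -3.717 0.956 -4.627
v -3.283 0.568 -2.551
v -3.674 1.446 -4.481
v -3.892 1.816 -4.2
v -4.288 1.925 -3.892
v -4.71 1.731 -3.675
v -4.997 1.308 -3.631
v -5.04 0.818 -3.777
v -4.821 0.448 -4.057
v -4.426 0.34 -4.365
v -4.004 0.534 -4.583
v 4.213 3.595 -0.929
v 4.549 3.381 -0.366
v 2.467 3.325 0.009
v 4.522 3.707 -0.322
v 4.424 4.008 -0.418
v 4.277 4.214 -0.63
v 4.116 4.278 -0.911
v 3.977 4.186 -1.196
v 3.892 3.959 -1.42
v 3.881 3.648 -1.532
v 3.945 3.325 -1.505
v 4.071 3.064 -1.346
v 4.229 2.925 -1.092
v 4.383 2.939 -0.801
v 4.499 3.104 -0.538
v 1.37 -3.679 2.997
v 1.931 -3.214 3.753
v 0.951 -2.856 4.259
v 0.39 -3.321 3.503
v 1.871 -2.835 3.368
v 0.891 -2.476 3.875
v 1.677 -2.681 2.885
v 0.697 -2.323 3.391
v 1.401 -2.795 2.431
v 0.421 -2.437 2.937
v 1.116 -3.146 2.128
v 0.136 -2.788 2.635
v 0.9 -3.64 2.059
v -0.08 -3.281 2.565
v 0.809 -4.144 2.241
v -0.171 -3.786 2.747
v 0.869 -4.524 2.625
v -0.111 -4.165 3.132
v 1.063 -4.677 3.109
v 0.083 -4.319 3.615
v 1.339 -4.563 3.563
v 0.359 -4.205 4.069
v 1.624 -4.212 3.865
v 0.644 -3.854 4.372
v 1.84 -3.719 3.935
v 0.86 -3.36 4.441
v -3.191 3.005 2.338
v -2.619 2.951 1.752
v -1.478 4.341 2.736
v -2.049 4.395 3.322
v -2.82 3.2 1.633
v -1.679 4.59 2.617
v -3.084 3.416 1.636
v -1.943 4.805 2.62
v -3.367 3.56 1.76
v -2.226 4.949 2.745
v -3.62 3.608 1.984
v -2.478 4.998 2.969
v -3.798 3.552 2.269
v -2.656 4.942 3.254
v -3.871 3.402 2.567
v -2.73 4.791 3.551
v -3.826 3.183 2.824
v -2.685 4.572 3.809
v -3.672 2.933 2.998
v -2.531 4.323 3.982
v -3.434 2.696 3.057
v -2.293 4.085 4.042
v -3.155 2.512 2.992
v -2.013 3.902 3.976
v -2.881 2.414 2.814
v -1.74 3.803 3.798
v -2.661 2.418 2.553
v -1.52 3.807 3.538
v -2.533 2.523 2.256
v -1.391 3.912 3.24
v -2.518 2.712 1.972
v -1.377 4.101 2.957
f 2 1 4
f 2 4 3
f 4 1 5
f 4 5 3
f 5 1 6
f 5 6 3
f 6 1 7
f 6 7 3
f 7 1 8
f 7 8 3
f 8 1 9
f 8 9 3
f 9 1 10
f 9 10 3
f 10 1 11
f 10 11 3
f 11 1 12
f 11 12 3
f 12 1 13
f 12 13 3
f 13 1 14
f 13 14 3
f 14 1 15
f 14 15 3
f 15 1 16
f 15 16 3
f 16 1 17
f 16 17 3
f 17 1 18
f 17 18 3
f 18 1 2
f 18 2 3
f 20 19 22
f 20 22 21
f 22 19 23
f 22 23 21
f 23 19 24
f 23 24 21
f 24 19 25
f 24 25 21
f 25 19 26
f 25 26 21
f 26 19 27
f 26 27 21
f 27 19 28
f 27 28 21
f 28 19 29
f 28 29 21
f 29 19 30
f 29 30 21
f 30 19 20
f 30 20 21
f 32 31 34
f 32 34 33
f 34 31 35
f 34 35 33
f 35 31 36
f 35 36 33
f 36 31 37
f 36 37 33
f 37 31 38
f 37 38 33
f 38 31 39
f 38 39 33
f 39 31 40
f 39 40 33
f 40 31 41
f 40 41 33
f 41 31 42
f 41 42 33
f 42 31 43
f 42 43 33
f 43 31 44
f 43 44 33
f 44 31 45
f 44 45 33
f 45 31 32
f 45 32 33
f 47 46 50
f 47 50 48
f 48 50 51
f 48 51 49
f 50 46 52
f 50 52 51
f 51 52 53
f 51 53 49
f 52 46 54
f 52 54 53
f 53 54 55
f 53 55 49
f 54 46 56
f 54 56 55
f 55 56 57
f 55 57 49
f 56 46 58
f 56 58 57
f 57 58 59
f 57 59 49
f 58 46 60
f 58 60 59
f 59 60 61
f 59 61 49
f 60 46 62
f 60 62 61
f 61 62 63
f 61 63 49
f 62 46 64
f 62 64 63
f 63 64 65
f 63 65 49
f 64 46 66
f 64 66 65
f 65 66 67
f 65 67 49
f 66 46 68
f 66 68 67
f 67 68 69
f 67 69 49
f 68 46 70
f 68 70 69
f 69 70 71
f 69 71 49
f 70 46 47
f 70 47 71
f 71 47 48
f 71 48 49
f 73 72 76
f 73 76 74
f 74 76 77
f 74 77 75
f 76 72 78
f 76 78 77
f 77 78 79
f 77 79 75
f 78 72 80
f 78 80 79
f 79 80 81
f 79 81 75
f 80 72 82
f 80 82 81
f 81 82 83
f 81 83 75
f 82 72 84
f 82 84 83
f 83 84 85
f 83 85 75
f 84 72 86
f 84 86 85
f 85 86 87
f 85 87 75
f 86 72 88
f 86 88 87
f 87 88 89
f 87 89 75
f 88 72 90
f 88 90 89
f 89 90 91
f 89 91 75
f 90 72 92
f 90 92 91
f 91 92 93
f 91 93 75
f 92 72 94
f 92 94 93
f 93 94 95
f 93 95 75
f 94 72 96
f 94 96 95
f 95 96 97
f 95 97 75
f 96 72 98
f 96 98 97
f 97 98 99
f 97 99 75
f 98 72 100
f 98 100 99
f 99 100 101
f 99 101 75
f 100 72 102
f 100 102 101
f 101 102 103
f 101 103 75
f 102 72 73
f 102 73 103
f 103 73 74
f 103 74 75



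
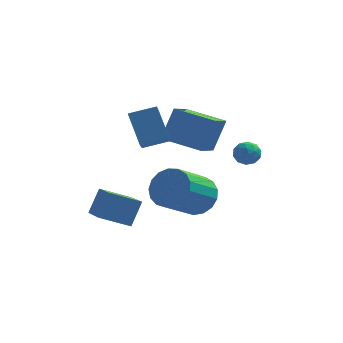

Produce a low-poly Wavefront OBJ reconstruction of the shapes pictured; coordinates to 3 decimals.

v 3.08 2.093 0.494
v 3.687 1.837 0.568
v 2.653 1.203 0.912
v 3.26 0.947 0.986
v 3.07 1.46 1.359
v 3.333 2.01 1.101
v 3.007 1.03 0.379
v 3.27 1.58 0.121
v 3.641 1.18 0.497
v 3.68 1.445 1.102
v 2.66 1.595 0.378
v 2.699 1.86 0.983
v 3.421 2.043 0.494
v 2.919 0.997 0.986
v 2.807 1.298 1.205
v 3.164 1.148 1.248
v 3.213 2.145 0.808
v 3.57 1.994 0.851
v 3.207 1.773 1.316
v 2.77 1.046 0.629
v 3.127 0.895 0.672
v 3.176 1.892 0.232
v 3.533 1.742 0.275
v 3.133 1.267 0.164
v 3.751 1.506 0.496
v 3.5 0.983 0.741
v 3.351 1.032 0.385
v 3.506 1.355 0.233
v 3.773 1.662 0.852
v 3.523 1.139 1.097
v 3.411 1.441 1.317
v 3.566 1.764 1.165
v 3.747 1.276 0.81
v 2.817 1.901 0.383
v 2.567 1.378 0.628
v 2.774 1.276 0.315
v 2.929 1.599 0.163
v 2.84 2.057 0.739
v 2.589 1.534 0.984
v 2.834 1.685 1.247
v 2.989 2.008 1.095
v 2.593 1.764 0.67
v -1.738 0.063 3.555
v -1.695 -1.326 4.482
v -0.559 0.319 3.884
v -0.517 -1.07 4.81
v -1.163 -0.83 2.19
v -1.121 -2.219 3.116
v 0.015 -0.574 2.518
v 0.058 -1.963 3.445
v -0.447 -0.037 2.357
v 0.07 0.607 3.843
v -0.023 1.651 1.479
v 0.494 2.295 2.965
v 1.306 -0.655 2.015
v 1.823 -0.011 3.501
v 1.73 1.033 1.137
v 2.247 1.677 2.623
v 1.086 0.378 -1.338
v 1.772 0.554 -0.549
v 0.68 -0.823 0.707
v -0.006 -0.998 -0.082
v 1.413 0.904 -0.478
v 0.321 -0.473 0.778
v 0.978 1.134 -0.603
v -0.114 -0.242 0.653
v 0.568 1.191 -0.897
v -0.523 -0.185 0.359
v 0.277 1.062 -1.292
v -0.815 -0.315 -0.035
v 0.171 0.776 -1.697
v -0.921 -0.601 -0.441
v 0.275 0.399 -2.02
v -0.817 -0.978 -0.764
v 0.564 0.017 -2.187
v -0.528 -1.359 -0.931
v 0.973 -0.282 -2.16
v -0.119 -1.659 -0.904
v 1.408 -0.43 -1.944
v 0.316 -1.806 -0.688
v 1.769 -0.392 -1.589
v 0.677 -1.769 -0.333
v 1.973 -0.179 -1.177
v 0.881 -1.555 0.079
v 1.975 0.163 -0.802
v 0.883 -1.214 0.454
v -1.294 -4.497 -0.359
v -2.601 -4.707 0.232
v -1.888 -2.861 -1.094
v -3.195 -3.07 -0.503
v -0.905 -3.87 0.723
v -2.212 -4.079 1.314
v -1.499 -2.233 -0.012
v -2.806 -2.443 0.579
f 1 38 17
f 38 12 41
f 17 41 6
f 38 41 17
f 1 17 13
f 17 6 18
f 13 18 2
f 17 18 13
f 1 13 22
f 13 2 23
f 22 23 8
f 13 23 22
f 1 22 34
f 22 8 37
f 34 37 11
f 22 37 34
f 1 34 38
f 34 11 42
f 38 42 12
f 34 42 38
f 2 18 29
f 18 6 32
f 29 32 10
f 18 32 29
f 6 41 19
f 41 12 40
f 19 40 5
f 41 40 19
f 12 42 39
f 42 11 35
f 39 35 3
f 42 35 39
f 11 37 36
f 37 8 24
f 36 24 7
f 37 24 36
f 8 23 28
f 23 2 25
f 28 25 9
f 23 25 28
f 4 30 16
f 30 10 31
f 16 31 5
f 30 31 16
f 4 16 14
f 16 5 15
f 14 15 3
f 16 15 14
f 4 14 21
f 14 3 20
f 21 20 7
f 14 20 21
f 4 21 26
f 21 7 27
f 26 27 9
f 21 27 26
f 4 26 30
f 26 9 33
f 30 33 10
f 26 33 30
f 5 31 19
f 31 10 32
f 19 32 6
f 31 32 19
f 3 15 39
f 15 5 40
f 39 40 12
f 15 40 39
f 7 20 36
f 20 3 35
f 36 35 11
f 20 35 36
f 9 27 28
f 27 7 24
f 28 24 8
f 27 24 28
f 10 33 29
f 33 9 25
f 29 25 2
f 33 25 29
f 44 46 43
f 47 44 43
f 43 46 45
f 45 47 43
f 44 50 46
f 48 44 47
f 48 50 44
f 46 50 45
f 49 47 45
f 45 50 49
f 49 48 47
f 50 48 49
f 52 54 51
f 55 52 51
f 51 54 53
f 53 55 51
f 52 58 54
f 56 52 55
f 56 58 52
f 54 58 53
f 57 55 53
f 53 58 57
f 57 56 55
f 58 56 57
f 60 59 63
f 60 63 61
f 61 63 64
f 61 64 62
f 63 59 65
f 63 65 64
f 64 65 66
f 64 66 62
f 65 59 67
f 65 67 66
f 66 67 68
f 66 68 62
f 67 59 69
f 67 69 68
f 68 69 70
f 68 70 62
f 69 59 71
f 69 71 70
f 70 71 72
f 70 72 62
f 71 59 73
f 71 73 72
f 72 73 74
f 72 74 62
f 73 59 75
f 73 75 74
f 74 75 76
f 74 76 62
f 75 59 77
f 75 77 76
f 76 77 78
f 76 78 62
f 77 59 79
f 77 79 78
f 78 79 80
f 78 80 62
f 79 59 81
f 79 81 80
f 80 81 82
f 80 82 62
f 81 59 83
f 81 83 82
f 82 83 84
f 82 84 62
f 83 59 85
f 83 85 84
f 84 85 86
f 84 86 62
f 85 59 60
f 85 60 86
f 86 60 61
f 86 61 62
f 88 90 87
f 91 88 87
f 87 90 89
f 89 91 87
f 88 94 90
f 92 88 91
f 92 94 88
f 90 94 89
f 93 91 89
f 89 94 93
f 93 92 91
f 94 92 93



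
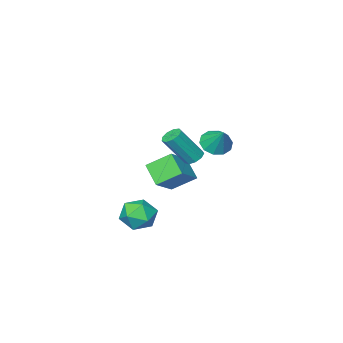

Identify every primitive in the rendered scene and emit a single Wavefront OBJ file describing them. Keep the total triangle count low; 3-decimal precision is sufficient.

v -3.878 -3.635 1.85
v -2.973 -3.531 1.579
v -3.622 -2.625 3.09
v -3.292 -3.119 1.309
v -3.834 -2.903 1.245
v -4.393 -2.967 1.413
v -4.756 -3.286 1.747
v -4.783 -3.738 2.12
v -4.464 -4.151 2.39
v -3.922 -4.366 2.454
v -3.362 -4.302 2.287
v -3 -3.983 1.952
v -1.19 -2.005 2.165
v -0.87 -1.464 2.124
v 0.251 -1.994 3.894
v -0.07 -2.535 3.935
v -1.223 -1.408 2.365
v -0.103 -1.938 4.134
v -1.561 -1.632 2.512
v -0.441 -2.162 4.281
v -1.725 -2.03 2.497
v -0.605 -2.56 4.266
v -1.639 -2.416 2.327
v -0.519 -2.946 4.096
v -1.343 -2.61 2.081
v -0.223 -3.14 3.85
v -0.975 -2.521 1.875
v 0.145 -3.051 3.644
v -0.708 -2.191 1.805
v 0.412 -2.72 3.574
v -0.666 -1.773 1.903
v 0.454 -2.303 3.672
v 2.337 -0.38 -0.031
v 3.305 0.09 -0.278
v 3.035 -1.99 -0.362
v 4.003 -1.52 -0.609
v 3.636 -1.515 0.433
v 3.205 -0.519 0.637
v 3.135 -1.381 -1.277
v 2.704 -0.385 -1.073
v 3.798 -0.529 -1.048
v 4.108 -0.611 0.008
v 2.232 -1.289 -0.648
v 2.542 -1.371 0.408
v -1.196 -5.041 -0.062
v -2.269 -4.164 0.851
v -1.037 -3.854 -1.015
v -2.111 -2.977 -0.101
v 0.331 -4.343 1.061
v -0.743 -3.466 1.975
v 0.489 -3.156 0.109
v -0.584 -2.279 1.022
f 2 1 4
f 2 4 3
f 4 1 5
f 4 5 3
f 5 1 6
f 5 6 3
f 6 1 7
f 6 7 3
f 7 1 8
f 7 8 3
f 8 1 9
f 8 9 3
f 9 1 10
f 9 10 3
f 10 1 11
f 10 11 3
f 11 1 12
f 11 12 3
f 12 1 2
f 12 2 3
f 14 13 17
f 14 17 15
f 15 17 18
f 15 18 16
f 17 13 19
f 17 19 18
f 18 19 20
f 18 20 16
f 19 13 21
f 19 21 20
f 20 21 22
f 20 22 16
f 21 13 23
f 21 23 22
f 22 23 24
f 22 24 16
f 23 13 25
f 23 25 24
f 24 25 26
f 24 26 16
f 25 13 27
f 25 27 26
f 26 27 28
f 26 28 16
f 27 13 29
f 27 29 28
f 28 29 30
f 28 30 16
f 29 13 31
f 29 31 30
f 30 31 32
f 30 32 16
f 31 13 14
f 31 14 32
f 32 14 15
f 32 15 16
f 33 44 38
f 33 38 34
f 33 34 40
f 33 40 43
f 33 43 44
f 34 38 42
f 38 44 37
f 44 43 35
f 43 40 39
f 40 34 41
f 36 42 37
f 36 37 35
f 36 35 39
f 36 39 41
f 36 41 42
f 37 42 38
f 35 37 44
f 39 35 43
f 41 39 40
f 42 41 34
f 46 48 45
f 49 46 45
f 45 48 47
f 47 49 45
f 46 52 48
f 50 46 49
f 50 52 46
f 48 52 47
f 51 49 47
f 47 52 51
f 51 50 49
f 52 50 51



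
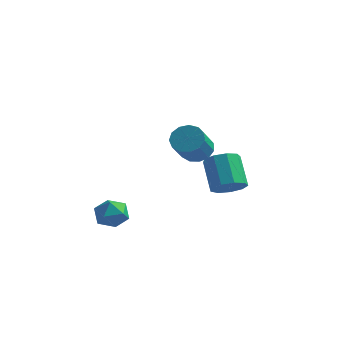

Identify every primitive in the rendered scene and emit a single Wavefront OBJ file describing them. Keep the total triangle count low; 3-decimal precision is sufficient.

v 2.781 2.158 -1.067
v 3.335 1.659 -0.386
v 2.353 2.662 1.148
v 1.799 3.162 0.467
v 3.653 2.245 -0.566
v 2.671 3.248 0.969
v 3.564 2.791 -0.98
v 2.582 3.794 0.555
v 3.108 3.04 -1.435
v 2.126 4.044 0.1
v 2.499 2.877 -1.718
v 1.517 3.881 -0.183
v 2.022 2.378 -1.697
v 1.04 3.382 -0.162
v 1.9 1.776 -1.381
v 0.918 2.779 0.154
v 2.191 1.352 -0.918
v 1.209 2.356 0.616
v 2.757 1.306 -0.526
v 1.775 2.31 1.009
v -1.402 -3.077 -0.798
v -0.983 -2.642 -1.594
v -0.777 -4.498 -1.246
v -0.358 -4.063 -2.042
v -0.023 -3.854 -1.125
v -0.409 -2.976 -0.848
v -1.351 -4.164 -1.992
v -1.737 -3.286 -1.715
v -0.952 -3.314 -2.332
v -0.131 -3.122 -1.796
v -1.629 -4.018 -1.044
v -0.808 -3.826 -0.508
v 1.92 0.191 2.322
v 2.841 0.318 2.304
v 3.061 -1.104 3.56
v 2.14 -1.231 3.578
v 2.657 0.626 2.686
v 2.877 -0.796 3.942
v 2.239 0.797 2.952
v 2.459 -0.625 4.208
v 1.719 0.775 3.018
v 1.939 -0.647 4.274
v 1.264 0.567 2.863
v 1.484 -0.855 4.119
v 1.016 0.24 2.536
v 1.236 -1.182 3.792
v 1.056 -0.102 2.142
v 1.276 -1.524 3.398
v 1.37 -0.351 1.804
v 1.59 -1.773 3.06
v 1.858 -0.429 1.631
v 2.079 -1.851 2.887
v 2.367 -0.309 1.678
v 2.587 -1.731 2.934
v 2.733 -0.031 1.928
v 2.953 -1.453 3.184
f 2 1 5
f 2 5 3
f 3 5 6
f 3 6 4
f 5 1 7
f 5 7 6
f 6 7 8
f 6 8 4
f 7 1 9
f 7 9 8
f 8 9 10
f 8 10 4
f 9 1 11
f 9 11 10
f 10 11 12
f 10 12 4
f 11 1 13
f 11 13 12
f 12 13 14
f 12 14 4
f 13 1 15
f 13 15 14
f 14 15 16
f 14 16 4
f 15 1 17
f 15 17 16
f 16 17 18
f 16 18 4
f 17 1 19
f 17 19 18
f 18 19 20
f 18 20 4
f 19 1 2
f 19 2 20
f 20 2 3
f 20 3 4
f 21 32 26
f 21 26 22
f 21 22 28
f 21 28 31
f 21 31 32
f 22 26 30
f 26 32 25
f 32 31 23
f 31 28 27
f 28 22 29
f 24 30 25
f 24 25 23
f 24 23 27
f 24 27 29
f 24 29 30
f 25 30 26
f 23 25 32
f 27 23 31
f 29 27 28
f 30 29 22
f 34 33 37
f 34 37 35
f 35 37 38
f 35 38 36
f 37 33 39
f 37 39 38
f 38 39 40
f 38 40 36
f 39 33 41
f 39 41 40
f 40 41 42
f 40 42 36
f 41 33 43
f 41 43 42
f 42 43 44
f 42 44 36
f 43 33 45
f 43 45 44
f 44 45 46
f 44 46 36
f 45 33 47
f 45 47 46
f 46 47 48
f 46 48 36
f 47 33 49
f 47 49 48
f 48 49 50
f 48 50 36
f 49 33 51
f 49 51 50
f 50 51 52
f 50 52 36
f 51 33 53
f 51 53 52
f 52 53 54
f 52 54 36
f 53 33 55
f 53 55 54
f 54 55 56
f 54 56 36
f 55 33 34
f 55 34 56
f 56 34 35
f 56 35 36



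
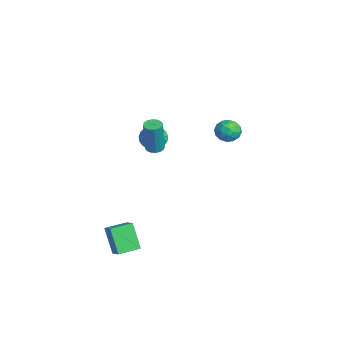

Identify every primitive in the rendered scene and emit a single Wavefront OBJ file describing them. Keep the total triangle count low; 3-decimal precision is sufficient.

v -3.037 -0.939 0.481
v -2.588 -1.024 -0.176
v -1.663 -1.401 1.479
v -2.537 -0.705 -0.098
v -2.573 -0.426 0.08
v -2.688 -0.236 0.327
v -2.864 -0.167 0.601
v -3.07 -0.232 0.854
v -3.27 -0.419 1.042
v -3.43 -0.696 1.134
v -3.522 -1.016 1.112
v -3.53 -1.321 0.982
v -3.452 -1.561 0.764
v -3.303 -1.693 0.498
v -3.108 -1.695 0.229
v -2.9 -1.566 0.003
v -2.716 -1.329 -0.14
v 0.661 -1.592 2.054
v 1.072 -1.882 1.969
v 1.369 -2.038 3.92
v 0.959 -1.748 4.006
v 1.163 -1.634 1.975
v 1.46 -1.791 3.926
v 1.12 -1.375 2.002
v 1.417 -1.532 3.953
v 0.954 -1.174 2.043
v 1.251 -1.331 3.995
v 0.71 -1.085 2.088
v 1.007 -1.242 4.039
v 0.452 -1.132 2.123
v 0.749 -1.288 4.074
v 0.251 -1.302 2.14
v 0.548 -1.458 4.091
v 0.16 -1.549 2.134
v 0.457 -1.706 4.085
v 0.203 -1.808 2.107
v 0.5 -1.965 4.058
v 0.369 -2.009 2.065
v 0.666 -2.166 4.017
v 0.613 -2.098 2.021
v 0.91 -2.255 3.972
v 0.871 -2.052 1.986
v 1.168 -2.208 3.937
v -3.938 3.055 0.072
v -3.509 3.628 -0.282
v -3.011 2.912 0.962
v -2.582 3.485 0.608
v -3.262 3.67 0.986
v -3.834 3.758 0.436
v -2.686 2.782 0.244
v -3.258 2.87 -0.306
v -2.735 3.46 -0.176
v -3.091 4.009 0.283
v -3.429 2.531 0.397
v -3.785 3.08 0.856
v -3.805 3.354 -0.183
v -2.715 3.186 0.863
v -3.115 3.294 1.086
v -2.863 3.632 0.877
v -3.996 3.43 0.239
v -3.744 3.768 0.031
v -3.599 3.792 0.776
v -2.776 2.772 0.649
v -2.524 3.11 0.441
v -3.657 2.908 -0.197
v -3.405 3.246 -0.406
v -2.921 2.748 -0.096
v -3.098 3.592 -0.329
v -2.553 3.508 0.194
v -2.614 3.094 -0.02
v -2.95 3.146 -0.343
v -3.307 3.915 -0.059
v -2.762 3.831 0.464
v -3.162 3.939 0.686
v -3.498 3.991 0.363
v -2.852 3.816 0.003
v -3.758 2.709 0.216
v -3.213 2.625 0.739
v -3.022 2.549 0.317
v -3.358 2.601 -0.006
v -3.967 3.032 0.486
v -3.422 2.948 1.009
v -3.57 3.394 1.023
v -3.906 3.446 0.7
v -3.668 2.724 0.677
v 1.348 -4.446 -3.368
v 2.148 -4.273 -2.885
v 1.048 -3.214 -3.312
v 1.848 -3.04 -2.83
v 2.172 -4.18 -4.83
v 2.972 -4.006 -4.348
v 1.872 -2.947 -4.775
v 2.672 -2.774 -4.292
f 2 1 4
f 2 4 3
f 4 1 5
f 4 5 3
f 5 1 6
f 5 6 3
f 6 1 7
f 6 7 3
f 7 1 8
f 7 8 3
f 8 1 9
f 8 9 3
f 9 1 10
f 9 10 3
f 10 1 11
f 10 11 3
f 11 1 12
f 11 12 3
f 12 1 13
f 12 13 3
f 13 1 14
f 13 14 3
f 14 1 15
f 14 15 3
f 15 1 16
f 15 16 3
f 16 1 17
f 16 17 3
f 17 1 2
f 17 2 3
f 19 18 22
f 19 22 20
f 20 22 23
f 20 23 21
f 22 18 24
f 22 24 23
f 23 24 25
f 23 25 21
f 24 18 26
f 24 26 25
f 25 26 27
f 25 27 21
f 26 18 28
f 26 28 27
f 27 28 29
f 27 29 21
f 28 18 30
f 28 30 29
f 29 30 31
f 29 31 21
f 30 18 32
f 30 32 31
f 31 32 33
f 31 33 21
f 32 18 34
f 32 34 33
f 33 34 35
f 33 35 21
f 34 18 36
f 34 36 35
f 35 36 37
f 35 37 21
f 36 18 38
f 36 38 37
f 37 38 39
f 37 39 21
f 38 18 40
f 38 40 39
f 39 40 41
f 39 41 21
f 40 18 42
f 40 42 41
f 41 42 43
f 41 43 21
f 42 18 19
f 42 19 43
f 43 19 20
f 43 20 21
f 44 81 60
f 81 55 84
f 60 84 49
f 81 84 60
f 44 60 56
f 60 49 61
f 56 61 45
f 60 61 56
f 44 56 65
f 56 45 66
f 65 66 51
f 56 66 65
f 44 65 77
f 65 51 80
f 77 80 54
f 65 80 77
f 44 77 81
f 77 54 85
f 81 85 55
f 77 85 81
f 45 61 72
f 61 49 75
f 72 75 53
f 61 75 72
f 49 84 62
f 84 55 83
f 62 83 48
f 84 83 62
f 55 85 82
f 85 54 78
f 82 78 46
f 85 78 82
f 54 80 79
f 80 51 67
f 79 67 50
f 80 67 79
f 51 66 71
f 66 45 68
f 71 68 52
f 66 68 71
f 47 73 59
f 73 53 74
f 59 74 48
f 73 74 59
f 47 59 57
f 59 48 58
f 57 58 46
f 59 58 57
f 47 57 64
f 57 46 63
f 64 63 50
f 57 63 64
f 47 64 69
f 64 50 70
f 69 70 52
f 64 70 69
f 47 69 73
f 69 52 76
f 73 76 53
f 69 76 73
f 48 74 62
f 74 53 75
f 62 75 49
f 74 75 62
f 46 58 82
f 58 48 83
f 82 83 55
f 58 83 82
f 50 63 79
f 63 46 78
f 79 78 54
f 63 78 79
f 52 70 71
f 70 50 67
f 71 67 51
f 70 67 71
f 53 76 72
f 76 52 68
f 72 68 45
f 76 68 72
f 87 89 86
f 90 87 86
f 86 89 88
f 88 90 86
f 87 93 89
f 91 87 90
f 91 93 87
f 89 93 88
f 92 90 88
f 88 93 92
f 92 91 90
f 93 91 92



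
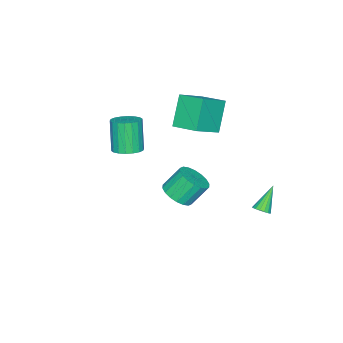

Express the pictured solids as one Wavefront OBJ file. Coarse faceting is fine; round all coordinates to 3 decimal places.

v -3.308 3.059 -4.536
v -2.889 3.181 -4.185
v -4.472 3.101 -3.164
v -2.977 3.421 -4.267
v -3.14 3.578 -4.41
v -3.342 3.616 -4.582
v -3.536 3.526 -4.744
v -3.678 3.33 -4.858
v -3.735 3.071 -4.899
v -3.694 2.81 -4.856
v -3.565 2.605 -4.74
v -3.377 2.505 -4.578
v -3.173 2.531 -4.406
v -3 2.679 -4.264
v -2.898 2.913 -4.184
v 0.16 -3.527 0.143
v 0.751 -4.205 0.156
v 0.152 -4.691 2.109
v -0.44 -4.013 2.097
v 0.965 -3.898 0.298
v 0.366 -4.384 2.251
v 1.019 -3.517 0.41
v 0.42 -4.003 2.363
v 0.904 -3.138 0.468
v 0.304 -3.624 2.422
v 0.64 -2.836 0.463
v 0.041 -3.322 2.416
v 0.282 -2.671 0.394
v -0.317 -3.157 2.347
v -0.1 -2.676 0.275
v -0.7 -3.162 2.229
v -0.432 -2.849 0.131
v -1.031 -3.335 2.084
v -0.646 -3.156 -0.011
v -1.245 -3.642 1.942
v -0.7 -3.537 -0.123
v -1.299 -4.023 1.83
v -0.584 -3.916 -0.182
v -1.184 -4.402 1.772
v -0.321 -4.218 -0.176
v -0.92 -4.704 1.777
v 0.037 -4.383 -0.107
v -0.562 -4.869 1.846
v 0.42 -4.378 0.011
v -0.18 -4.864 1.965
v 3.083 1.613 0.654
v 3.681 2.372 0.573
v 3.016 3.026 1.786
v 2.417 2.267 1.866
v 3.346 2.488 0.327
v 2.681 3.141 1.54
v 2.959 2.43 0.145
v 2.293 3.084 1.358
v 2.596 2.211 0.065
v 1.93 2.864 1.277
v 2.329 1.873 0.1
v 1.664 2.526 1.313
v 2.212 1.484 0.246
v 1.547 2.137 1.459
v 2.267 1.12 0.472
v 1.602 1.774 1.685
v 2.484 0.854 0.734
v 1.819 1.508 1.947
v 2.819 0.739 0.98
v 2.154 1.392 2.193
v 3.207 0.796 1.162
v 2.541 1.45 2.375
v 3.57 1.016 1.243
v 2.904 1.669 2.455
v 3.836 1.354 1.207
v 3.171 2.007 2.42
v 3.953 1.743 1.061
v 3.288 2.396 2.274
v 3.898 2.106 0.835
v 3.233 2.76 2.048
v -2.927 -1.102 1.041
v -4.099 -1.411 2.829
v -2.752 0.551 1.442
v -3.924 0.242 3.23
v -1.276 -1.522 2.05
v -2.448 -1.831 3.838
v -1.101 0.131 2.451
v -2.273 -0.178 4.239
f 2 1 4
f 2 4 3
f 4 1 5
f 4 5 3
f 5 1 6
f 5 6 3
f 6 1 7
f 6 7 3
f 7 1 8
f 7 8 3
f 8 1 9
f 8 9 3
f 9 1 10
f 9 10 3
f 10 1 11
f 10 11 3
f 11 1 12
f 11 12 3
f 12 1 13
f 12 13 3
f 13 1 14
f 13 14 3
f 14 1 15
f 14 15 3
f 15 1 2
f 15 2 3
f 17 16 20
f 17 20 18
f 18 20 21
f 18 21 19
f 20 16 22
f 20 22 21
f 21 22 23
f 21 23 19
f 22 16 24
f 22 24 23
f 23 24 25
f 23 25 19
f 24 16 26
f 24 26 25
f 25 26 27
f 25 27 19
f 26 16 28
f 26 28 27
f 27 28 29
f 27 29 19
f 28 16 30
f 28 30 29
f 29 30 31
f 29 31 19
f 30 16 32
f 30 32 31
f 31 32 33
f 31 33 19
f 32 16 34
f 32 34 33
f 33 34 35
f 33 35 19
f 34 16 36
f 34 36 35
f 35 36 37
f 35 37 19
f 36 16 38
f 36 38 37
f 37 38 39
f 37 39 19
f 38 16 40
f 38 40 39
f 39 40 41
f 39 41 19
f 40 16 42
f 40 42 41
f 41 42 43
f 41 43 19
f 42 16 44
f 42 44 43
f 43 44 45
f 43 45 19
f 44 16 17
f 44 17 45
f 45 17 18
f 45 18 19
f 47 46 50
f 47 50 48
f 48 50 51
f 48 51 49
f 50 46 52
f 50 52 51
f 51 52 53
f 51 53 49
f 52 46 54
f 52 54 53
f 53 54 55
f 53 55 49
f 54 46 56
f 54 56 55
f 55 56 57
f 55 57 49
f 56 46 58
f 56 58 57
f 57 58 59
f 57 59 49
f 58 46 60
f 58 60 59
f 59 60 61
f 59 61 49
f 60 46 62
f 60 62 61
f 61 62 63
f 61 63 49
f 62 46 64
f 62 64 63
f 63 64 65
f 63 65 49
f 64 46 66
f 64 66 65
f 65 66 67
f 65 67 49
f 66 46 68
f 66 68 67
f 67 68 69
f 67 69 49
f 68 46 70
f 68 70 69
f 69 70 71
f 69 71 49
f 70 46 72
f 70 72 71
f 71 72 73
f 71 73 49
f 72 46 74
f 72 74 73
f 73 74 75
f 73 75 49
f 74 46 47
f 74 47 75
f 75 47 48
f 75 48 49
f 77 79 76
f 80 77 76
f 76 79 78
f 78 80 76
f 77 83 79
f 81 77 80
f 81 83 77
f 79 83 78
f 82 80 78
f 78 83 82
f 82 81 80
f 83 81 82



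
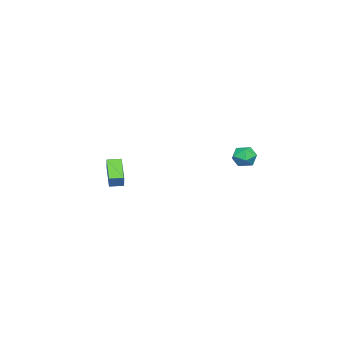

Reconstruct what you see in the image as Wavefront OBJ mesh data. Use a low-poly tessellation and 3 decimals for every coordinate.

v 3.021 -4.05 -3.476
v 1.795 -4.821 -2.53
v 2.595 -3.338 -3.448
v 1.369 -4.11 -2.502
v 3.471 -3.81 -2.698
v 2.245 -4.582 -1.752
v 3.045 -3.099 -2.67
v 1.819 -3.87 -1.724
v 1.383 4.01 -0.562
v 1.984 4.337 -0.17
v 2.016 2.903 -0.61
v 2.617 3.23 -0.218
v 1.93 3.103 0.148
v 1.539 3.787 0.178
v 2.461 3.453 -0.958
v 2.07 4.137 -0.928
v 2.65 3.993 -0.415
v 2.323 3.776 0.269
v 1.677 3.464 -1.049
v 1.35 3.247 -0.365
f 2 4 1
f 5 2 1
f 1 4 3
f 3 5 1
f 2 8 4
f 6 2 5
f 6 8 2
f 4 8 3
f 7 5 3
f 3 8 7
f 7 6 5
f 8 6 7
f 9 20 14
f 9 14 10
f 9 10 16
f 9 16 19
f 9 19 20
f 10 14 18
f 14 20 13
f 20 19 11
f 19 16 15
f 16 10 17
f 12 18 13
f 12 13 11
f 12 11 15
f 12 15 17
f 12 17 18
f 13 18 14
f 11 13 20
f 15 11 19
f 17 15 16
f 18 17 10



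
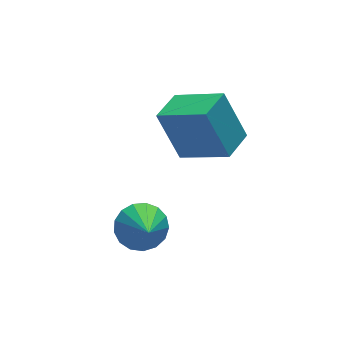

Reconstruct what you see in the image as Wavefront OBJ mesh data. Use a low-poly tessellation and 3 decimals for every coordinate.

v -1.01 1.42 -0.242
v -0.123 1.049 -0.369
v -1.41 -0 1.122
v -0.065 1.359 -0.028
v -0.224 1.684 0.263
v -0.563 1.948 0.439
v -1.004 2.091 0.459
v -1.447 2.081 0.318
v -1.789 1.919 0.049
v -1.952 1.644 -0.287
v -1.9 1.317 -0.612
v -1.644 1.013 -0.853
v -1.242 0.803 -0.953
v -0.787 0.735 -0.891
v -0.383 0.823 -0.68
v 0.97 2.368 1.996
v 0.486 3.207 3.904
v 2.099 3.176 1.926
v 1.615 4.016 3.834
v 2.105 0.864 2.946
v 1.621 1.704 4.854
v 3.234 1.673 2.876
v 2.75 2.512 4.784
f 2 1 4
f 2 4 3
f 4 1 5
f 4 5 3
f 5 1 6
f 5 6 3
f 6 1 7
f 6 7 3
f 7 1 8
f 7 8 3
f 8 1 9
f 8 9 3
f 9 1 10
f 9 10 3
f 10 1 11
f 10 11 3
f 11 1 12
f 11 12 3
f 12 1 13
f 12 13 3
f 13 1 14
f 13 14 3
f 14 1 15
f 14 15 3
f 15 1 2
f 15 2 3
f 17 19 16
f 20 17 16
f 16 19 18
f 18 20 16
f 17 23 19
f 21 17 20
f 21 23 17
f 19 23 18
f 22 20 18
f 18 23 22
f 22 21 20
f 23 21 22

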